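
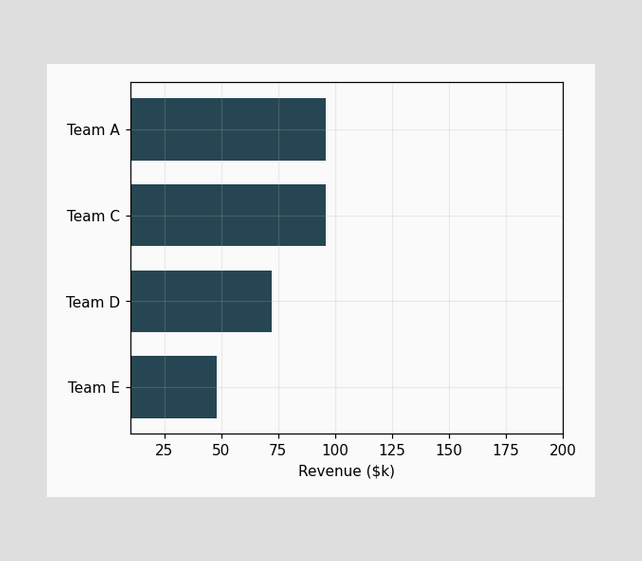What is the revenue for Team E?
$48k

Reading along the chart's x-axis, the Team E bar reaches $48k.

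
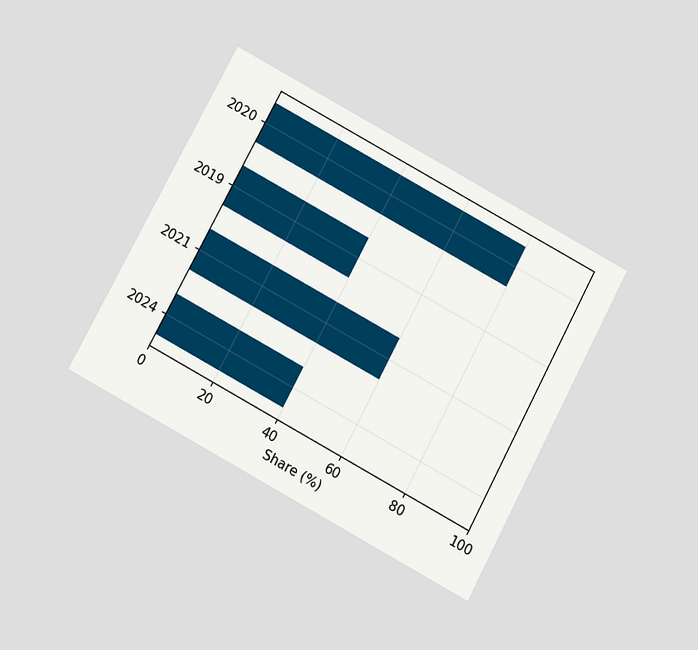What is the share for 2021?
The chart is tilted about 28° clockwise and viewed slightly from below. Reading along the chart's x-axis, the 2021 bar reaches 60%.

60%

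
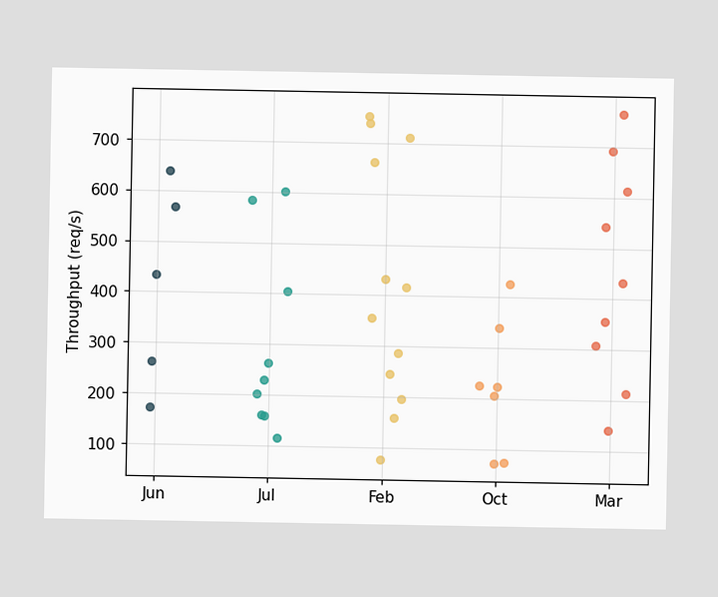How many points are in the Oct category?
Counting the markers in the Oct column gives 7.

7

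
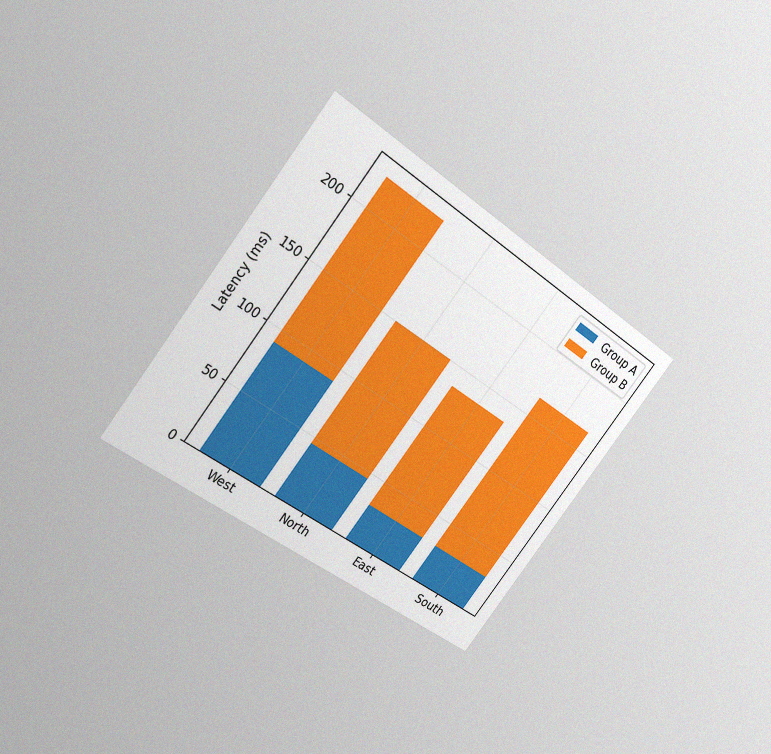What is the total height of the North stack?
The chart is tilted about 37° clockwise and viewed at a slight angle, with some photo noise. The North stack's top reaches 150ms on the y-axis.

150ms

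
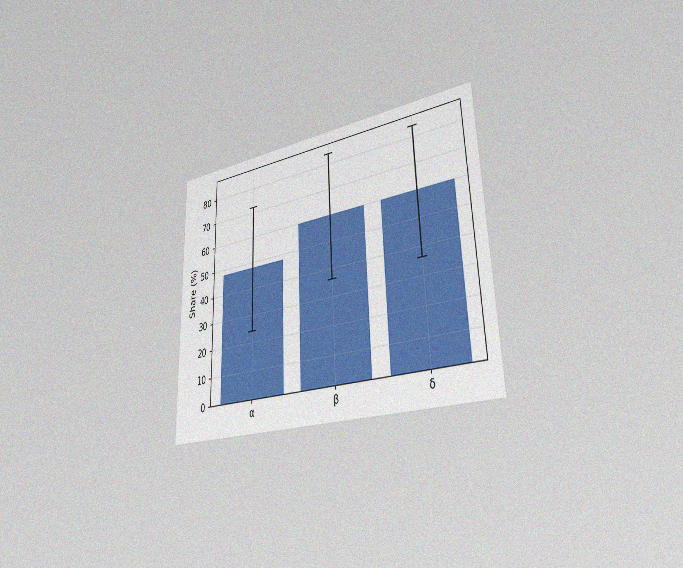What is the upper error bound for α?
72%

The chart is viewed slightly from the right, with some photo noise. The α bar's upper whisker reaches 72%.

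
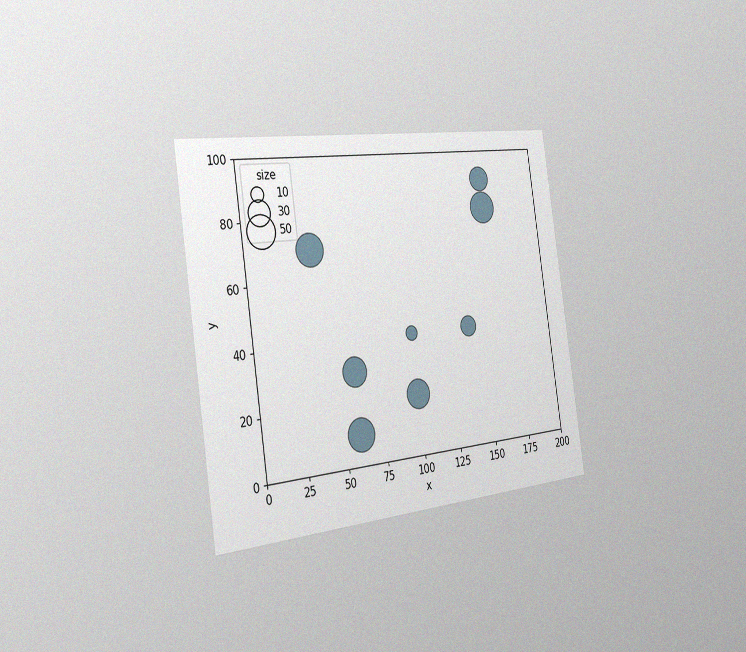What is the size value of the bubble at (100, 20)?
The chart is tilted about 8° counter-clockwise and viewed slightly from the left, with some photo noise. Matching the bubble at (100, 20) against the size legend gives 40.

40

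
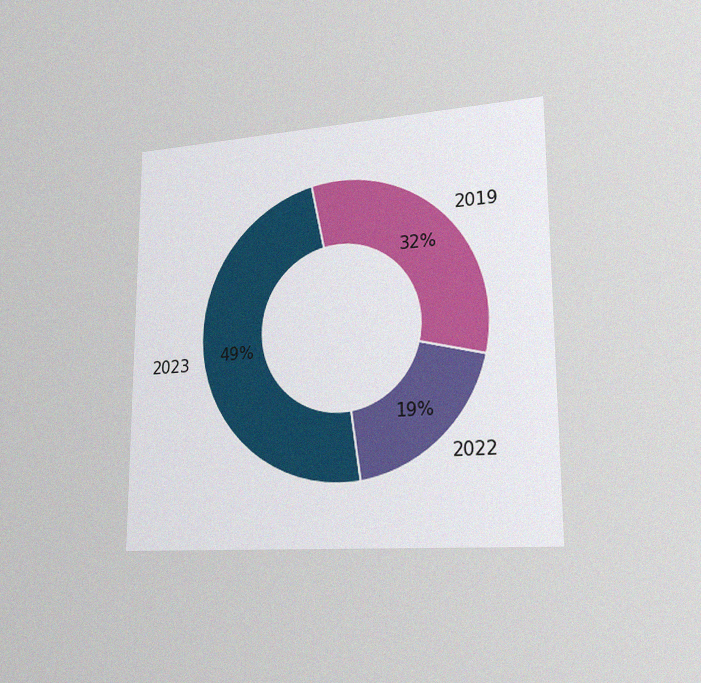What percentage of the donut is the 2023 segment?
The chart is viewed slightly from the right, with some photo noise. The 2023 segment takes up 49% of the ring.

49%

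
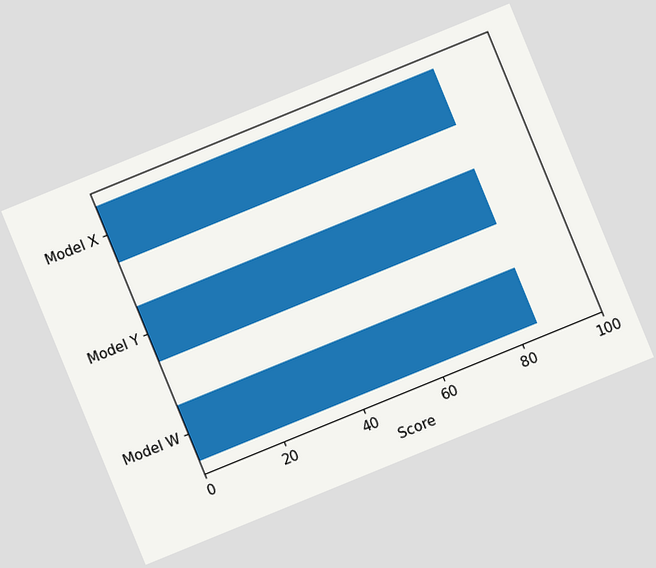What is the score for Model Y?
85

The chart is tilted about 22° counter-clockwise. Reading along the chart's x-axis, the Model Y bar reaches 85.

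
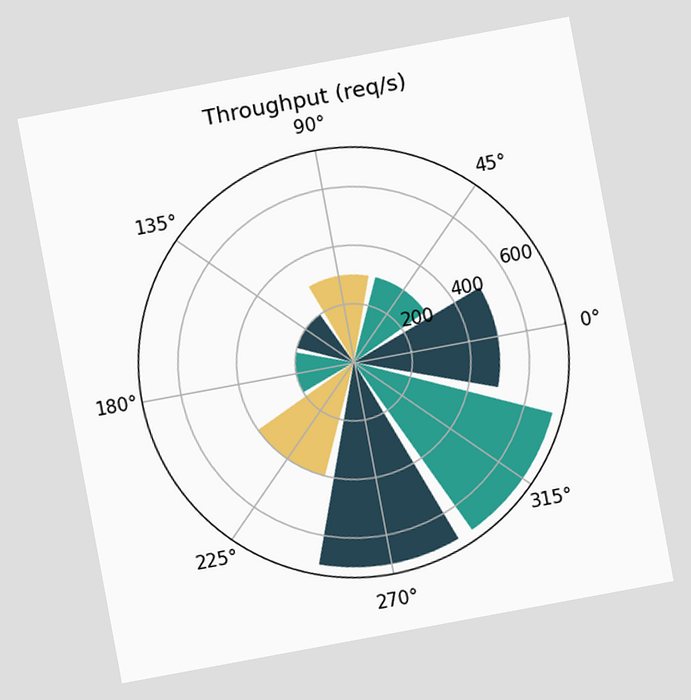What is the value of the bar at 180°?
200req/s

The chart is tilted about 11° counter-clockwise. The bar at 180° reaches 200req/s on the radial axis.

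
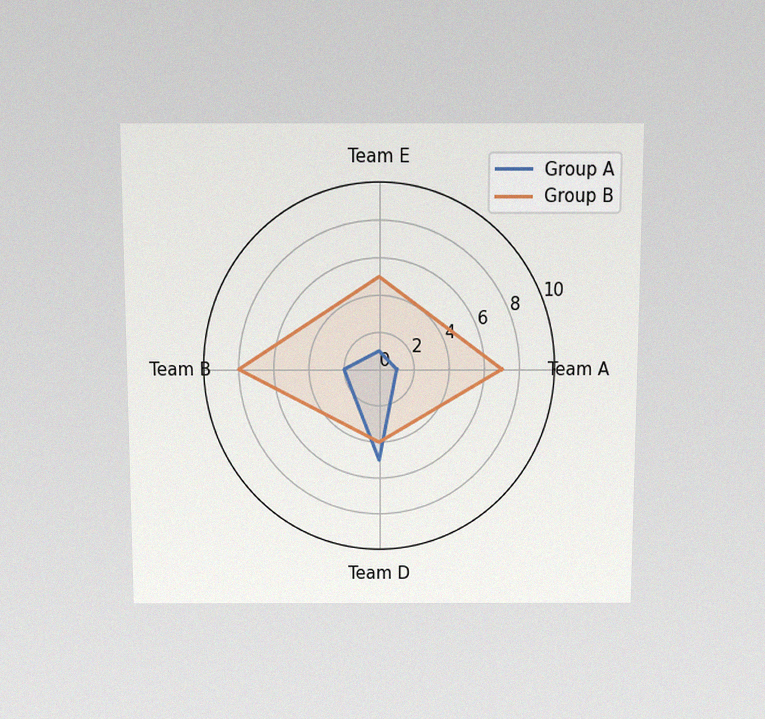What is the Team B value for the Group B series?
8

The chart is viewed slightly from above, with some photo noise. On the Team B axis, Group B reaches 8.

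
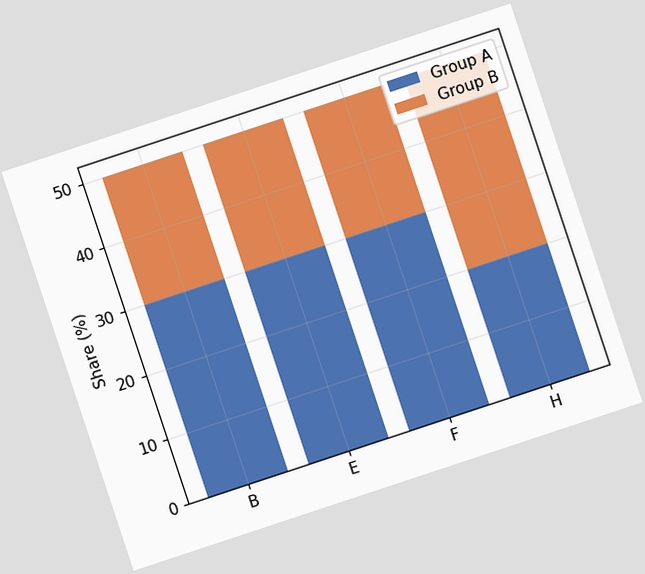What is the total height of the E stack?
50%

The chart is tilted about 18° counter-clockwise. The E stack's top reaches 50% on the y-axis.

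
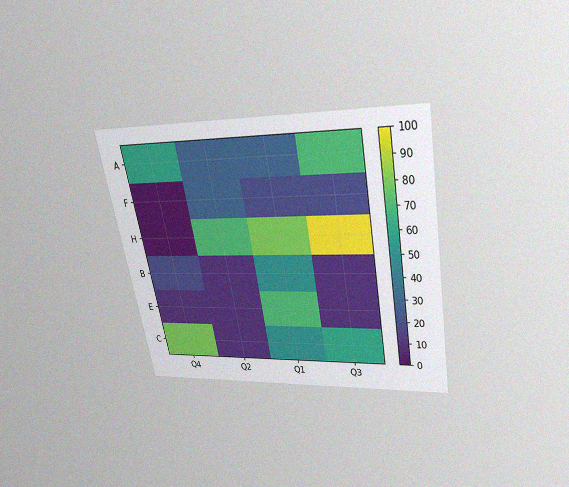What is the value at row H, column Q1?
80

The chart is tilted about 10° counter-clockwise and viewed slightly from above, with some photo noise. Matching cell (H, Q1) against the colorbar gives 80.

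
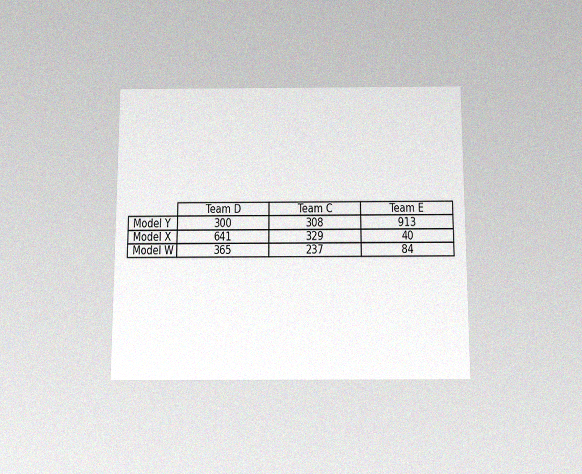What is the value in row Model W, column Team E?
The chart is viewed slightly from below, with some photo noise. The (Model W, Team E) cell reads 84.

84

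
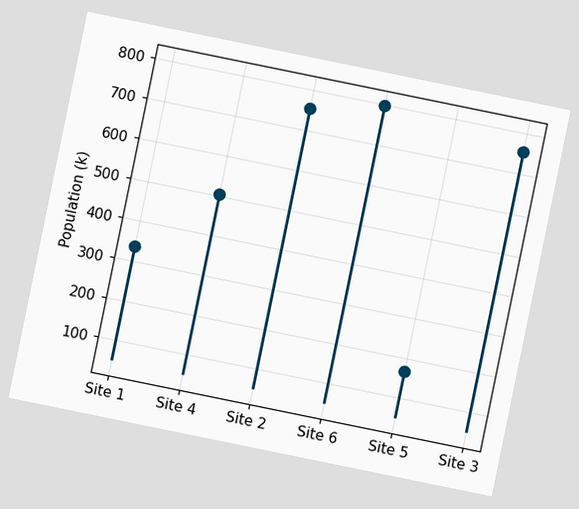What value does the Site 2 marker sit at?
756k

The chart is tilted about 12° clockwise. The Site 2 marker sits at 756k.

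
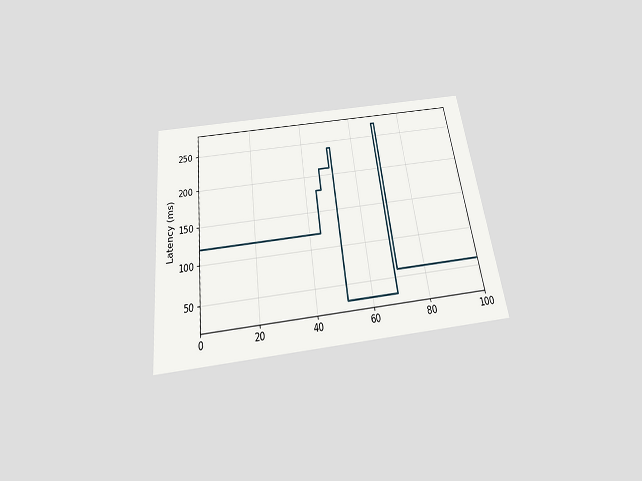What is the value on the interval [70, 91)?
60ms

The chart is tilted about 8° counter-clockwise and viewed slightly from below. On [70, 91) the step sits at 60ms.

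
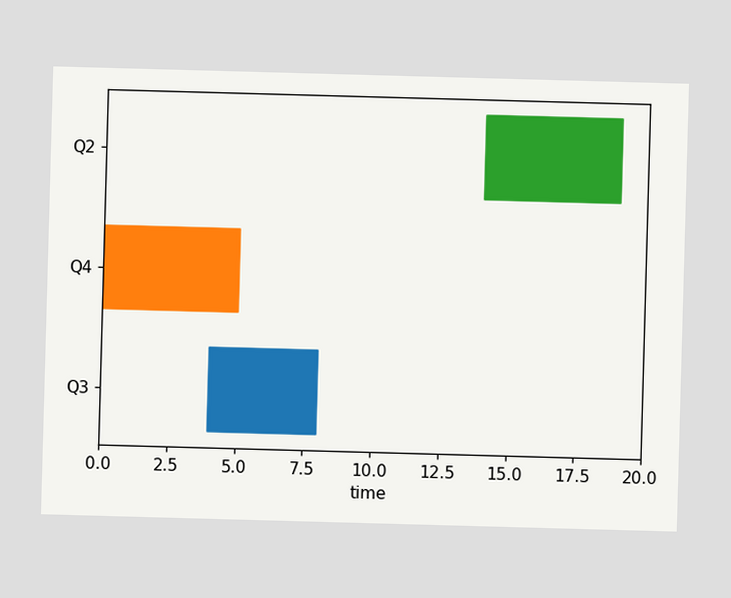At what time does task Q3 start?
The Q3 bar begins at t=4.

4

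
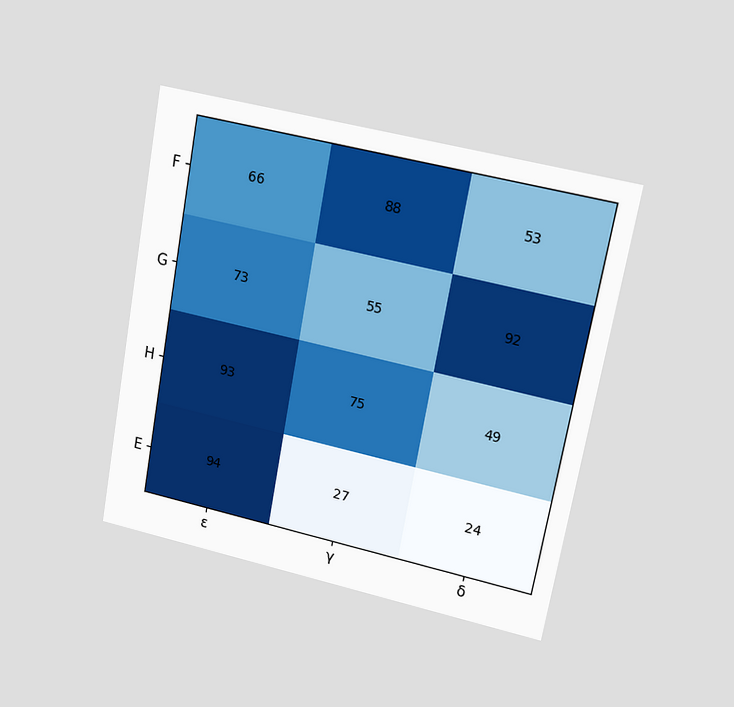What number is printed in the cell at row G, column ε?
The chart is tilted about 10° clockwise and viewed at a slight angle. The (G, ε) cell reads 73.

73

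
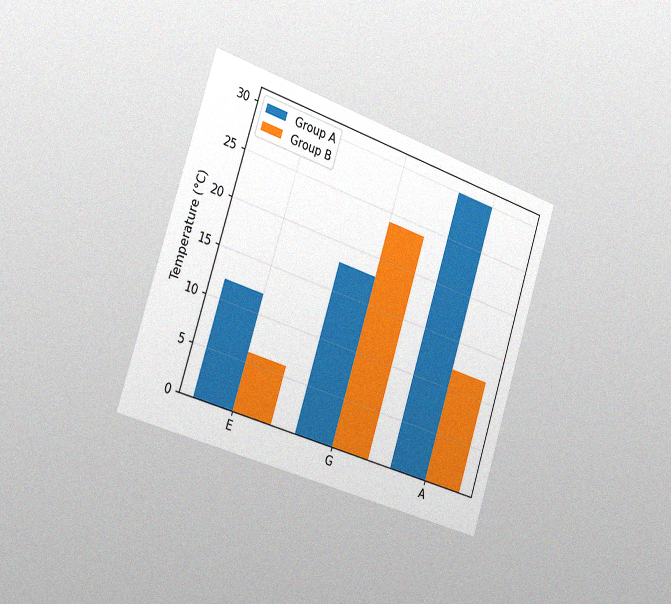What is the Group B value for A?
12°C

The chart is tilted about 18° clockwise and viewed slightly from the left, with some photo noise. The Group B bar at A reaches 12°C on the y-axis.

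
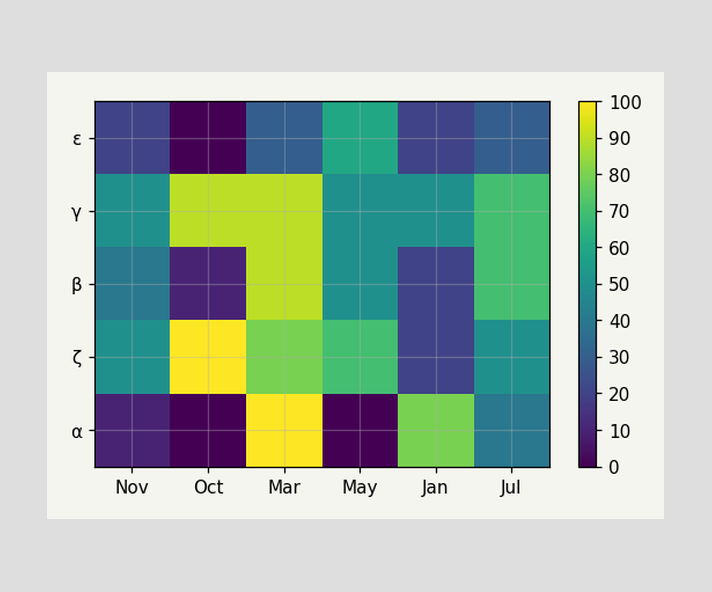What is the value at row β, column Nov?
Matching cell (β, Nov) against the colorbar gives 40.

40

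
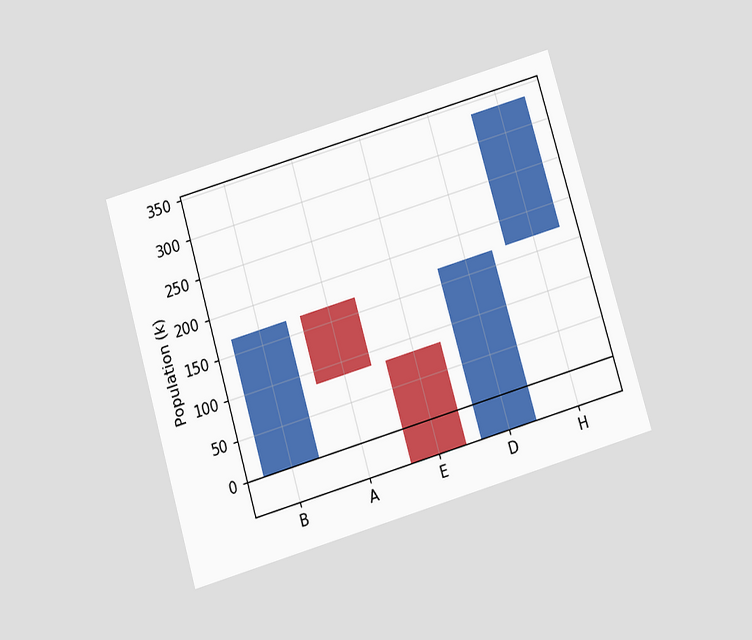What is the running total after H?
The chart is tilted about 16° counter-clockwise and viewed slightly from below. After H the running total reaches 336k.

336k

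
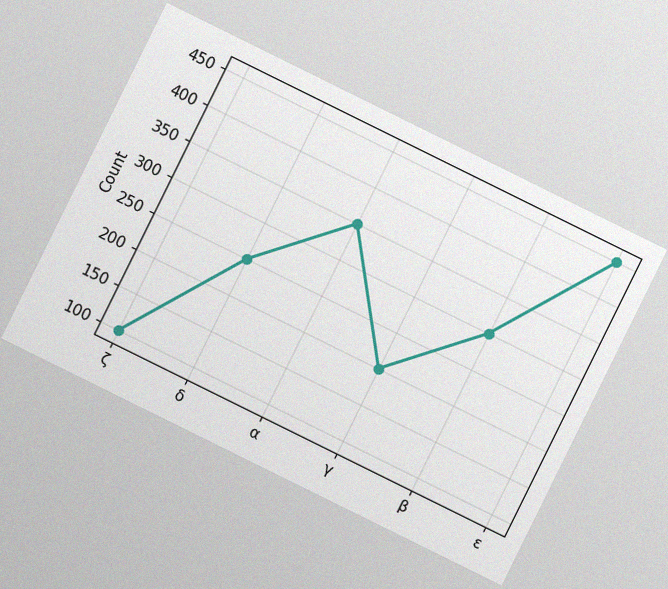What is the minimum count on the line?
100

The chart is tilted about 26° clockwise, with some photo noise. The lowest point is at ζ, and reading across to the y-axis gives 100.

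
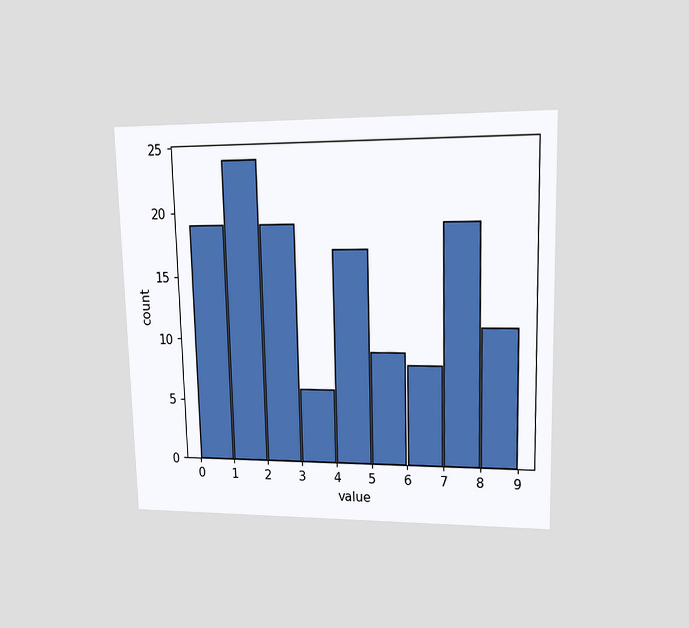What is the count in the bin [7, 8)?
19

The chart is viewed at a slight angle. The [7, 8) bin has height 19.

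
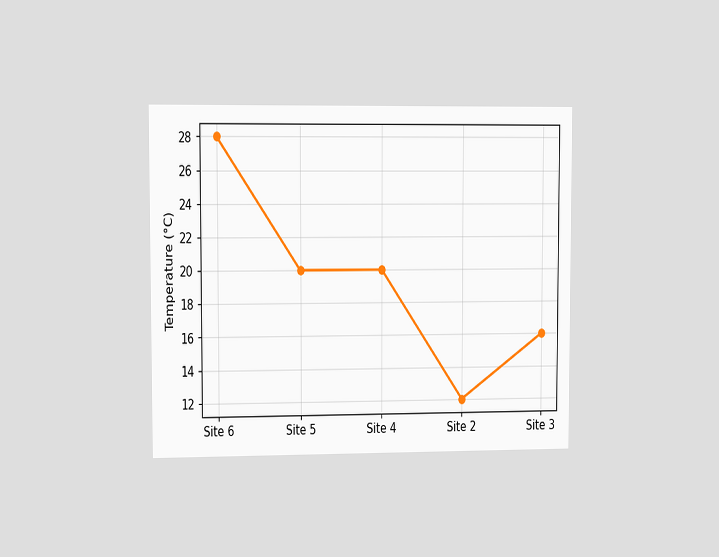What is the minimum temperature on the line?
12°C

The chart is viewed slightly from the left. The lowest point is at Site 2, and reading across to the y-axis gives 12°C.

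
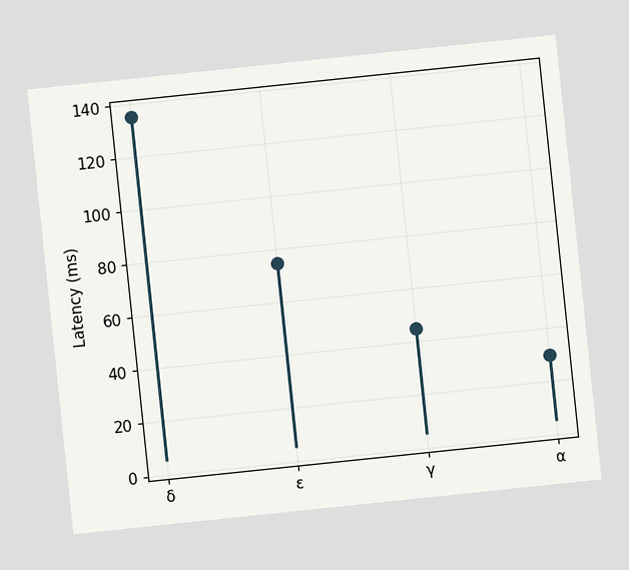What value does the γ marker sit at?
The chart is tilted about 6° counter-clockwise. The γ marker sits at 45ms.

45ms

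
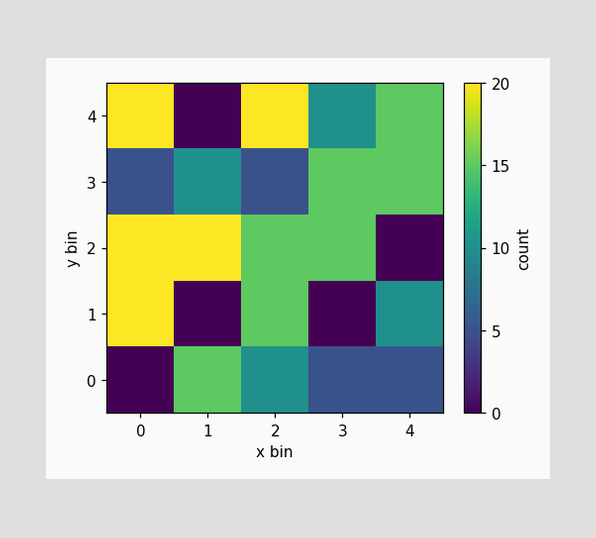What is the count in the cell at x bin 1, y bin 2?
Matching the cell (1, 2) against the colorbar gives 20.

20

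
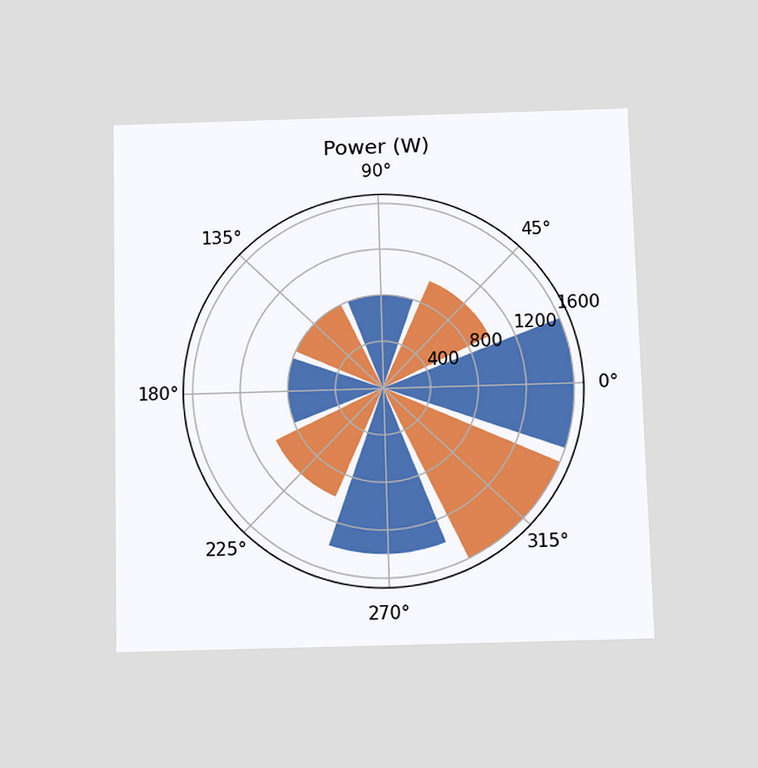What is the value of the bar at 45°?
The chart is viewed slightly from below. The bar at 45° reaches 1000W on the radial axis.

1000W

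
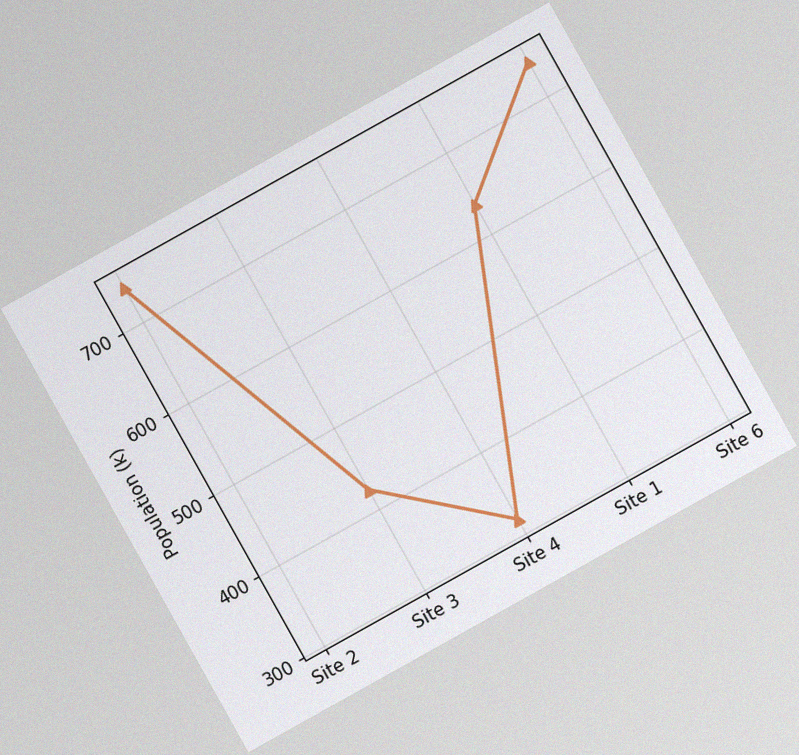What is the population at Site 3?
The chart is tilted about 29° counter-clockwise, with some photo noise. At Site 3, the line is at 424k.

424k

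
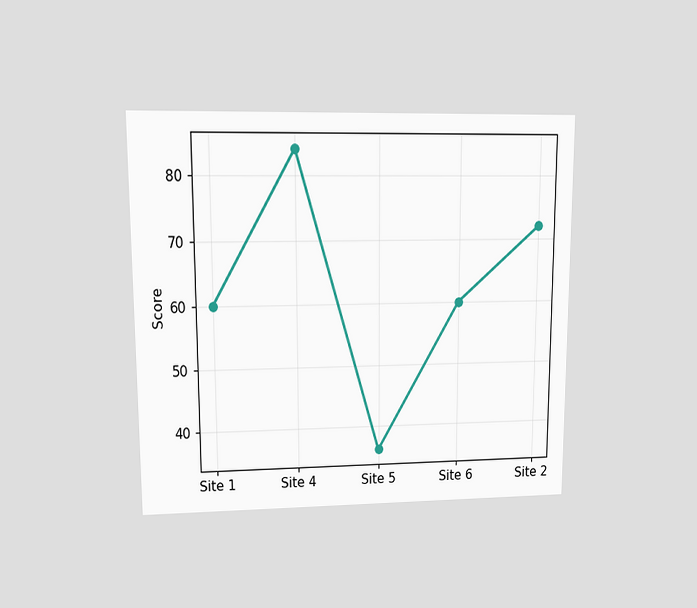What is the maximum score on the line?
84

The chart is viewed at a slight angle. The highest point is at Site 4, and reading across to the y-axis gives 84.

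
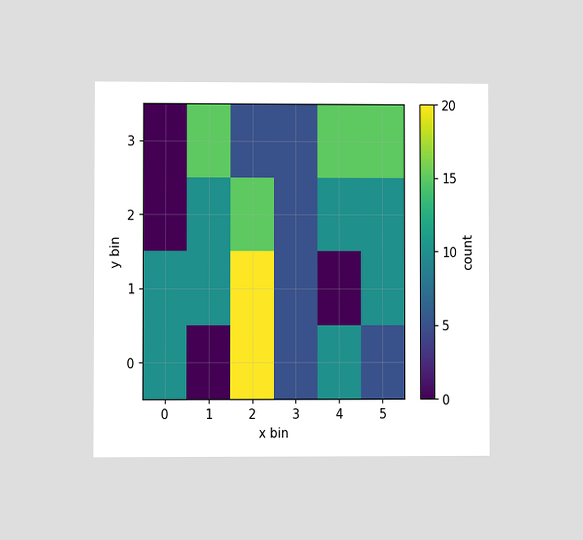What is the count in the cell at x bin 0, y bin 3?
0

The chart is viewed at a slight angle. Matching the cell (0, 3) against the colorbar gives 0.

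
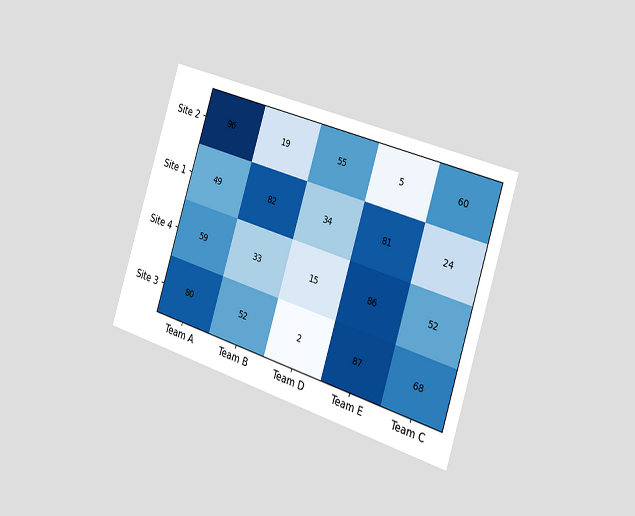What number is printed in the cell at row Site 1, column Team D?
The chart is tilted about 17° clockwise and viewed slightly from the right. The (Site 1, Team D) cell reads 34.

34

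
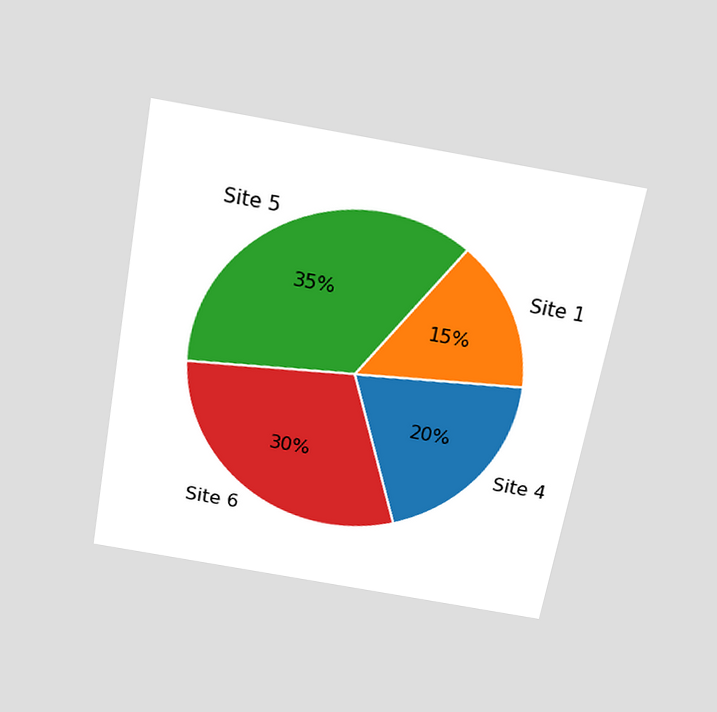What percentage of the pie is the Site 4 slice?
20%

The chart is tilted about 10° clockwise and viewed slightly from above. The Site 4 slice takes up 20% of the pie.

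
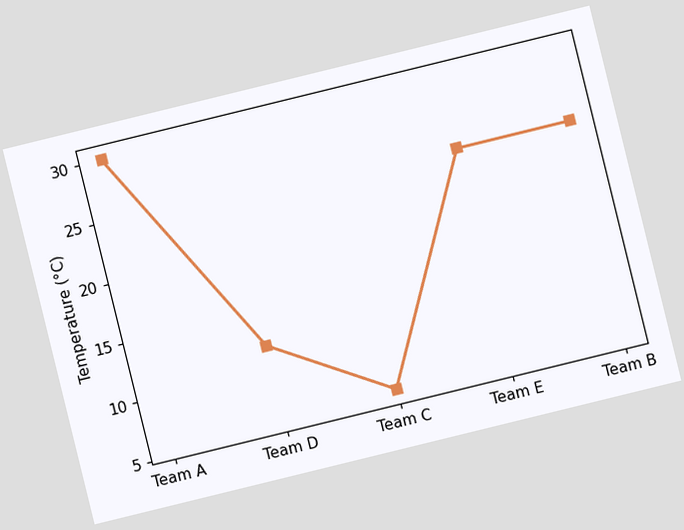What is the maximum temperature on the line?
The chart is tilted about 14° counter-clockwise. The highest point is at Team A, and reading across to the y-axis gives 30°C.

30°C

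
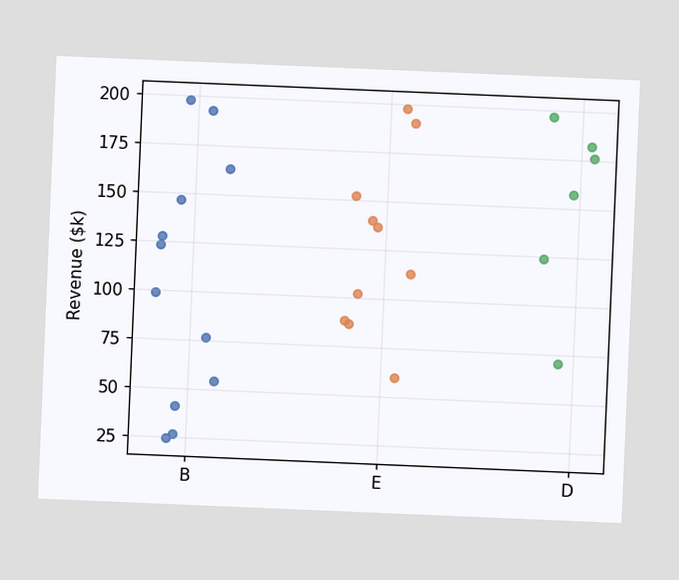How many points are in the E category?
10

The chart is tilted about 2° clockwise. Counting the markers in the E column gives 10.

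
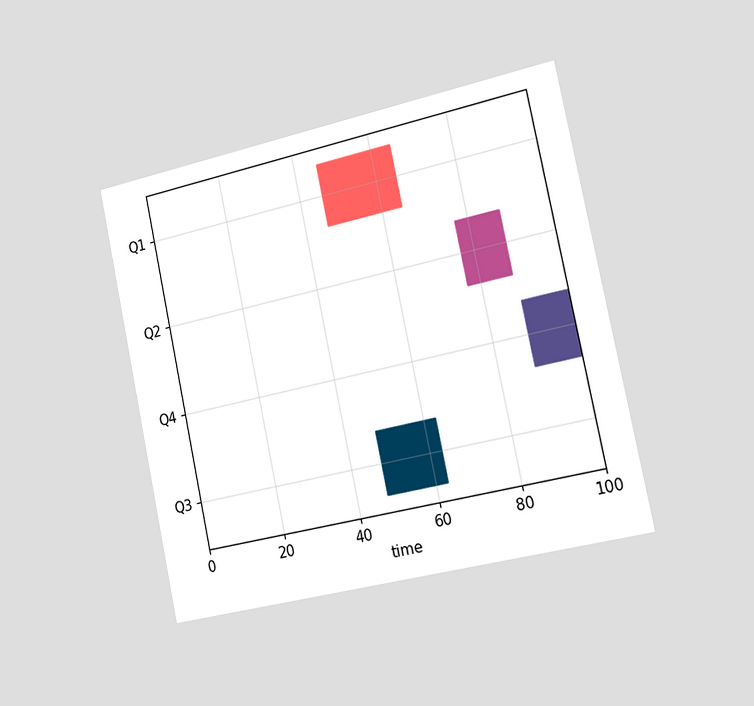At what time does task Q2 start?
The chart is tilted about 12° counter-clockwise and viewed slightly from the right. The Q2 bar begins at t=77.

77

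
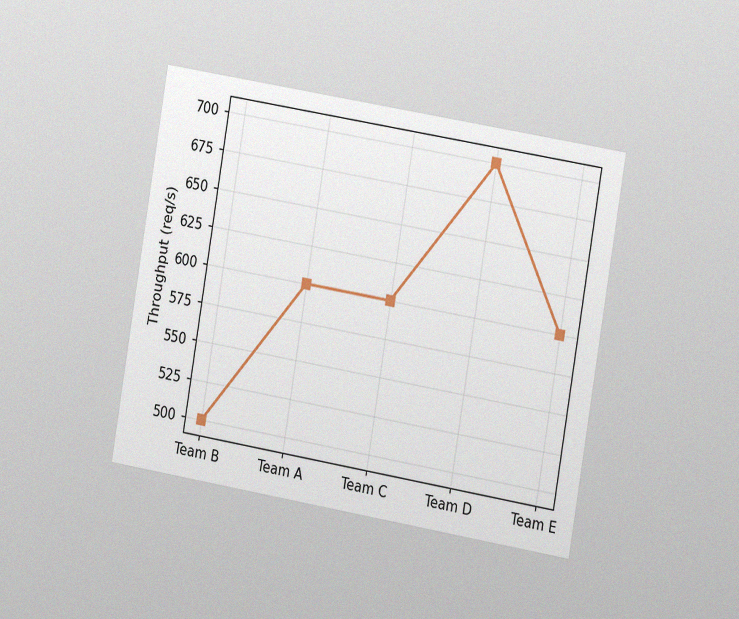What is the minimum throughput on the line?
The chart is tilted about 10° clockwise and viewed slightly from the right, with some photo noise. The lowest point is at Team B, and reading across to the y-axis gives 500req/s.

500req/s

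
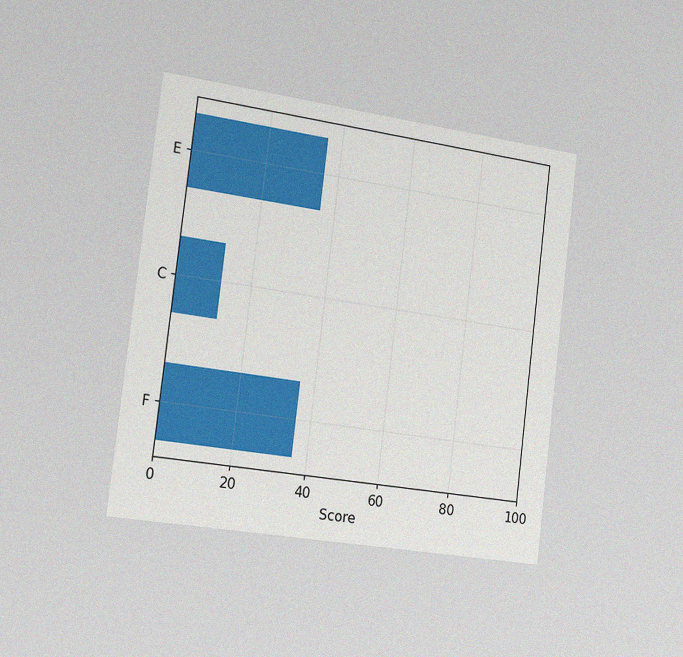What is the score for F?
The chart is tilted about 7° clockwise and viewed slightly from the left, with some photo noise. Reading along the chart's x-axis, the F bar reaches 36.

36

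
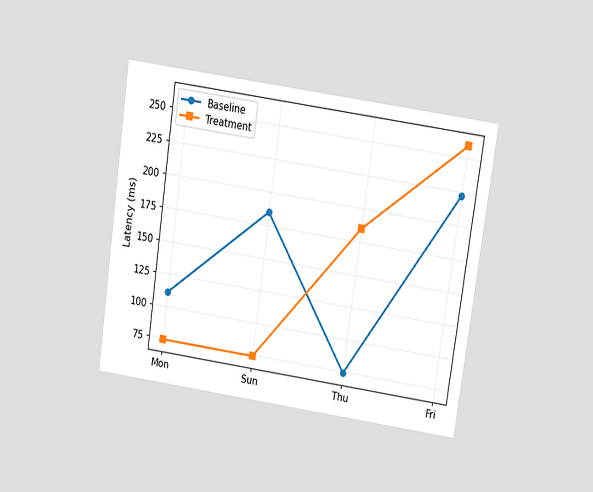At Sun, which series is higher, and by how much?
The chart is tilted about 8° clockwise and viewed slightly from above. At Sun, Baseline sits above the other line by 111ms.

Baseline, by 111ms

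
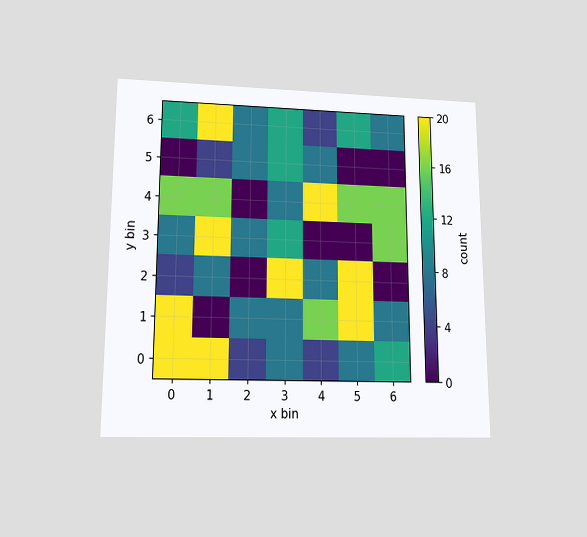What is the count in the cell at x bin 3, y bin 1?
8

The chart is viewed at a slight angle. Matching the cell (3, 1) against the colorbar gives 8.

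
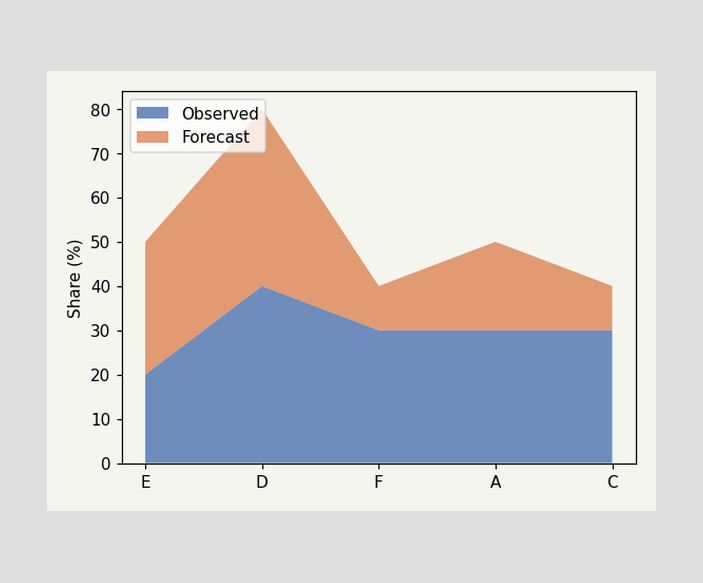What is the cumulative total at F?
40%

The stacked total at F reaches 40%.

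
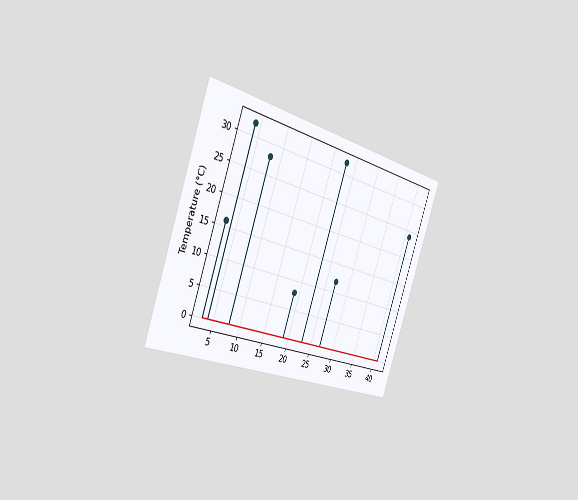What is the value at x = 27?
12°C

The chart is tilted about 20° clockwise and viewed slightly from the left. The stem at x=27 reaches 12°C.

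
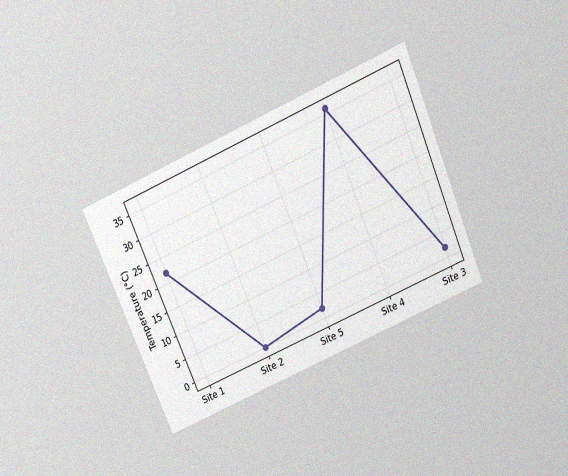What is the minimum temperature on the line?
The chart is tilted about 23° counter-clockwise and viewed slightly from above, with some photo noise. The lowest point is at Site 2, and reading across to the y-axis gives 0°C.

0°C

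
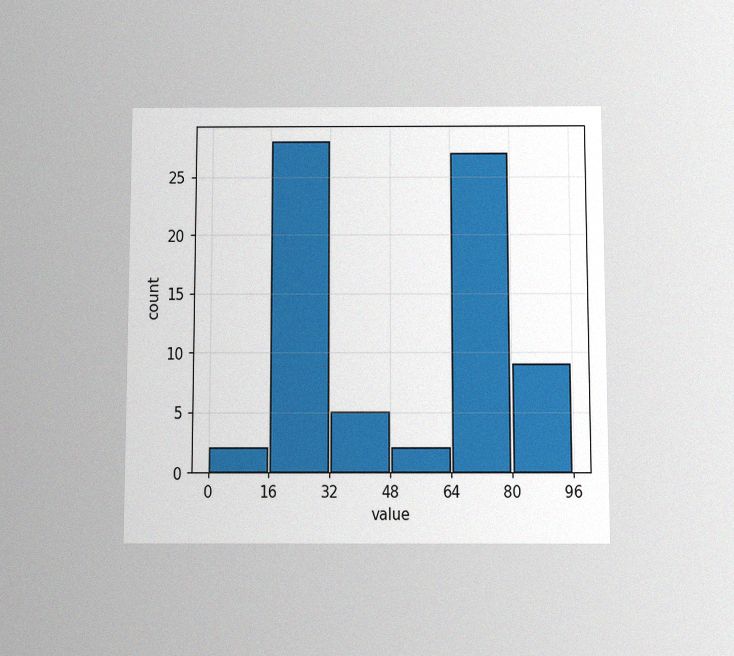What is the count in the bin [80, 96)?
The chart is viewed slightly from below, with some photo noise. The [80, 96) bin has height 9.

9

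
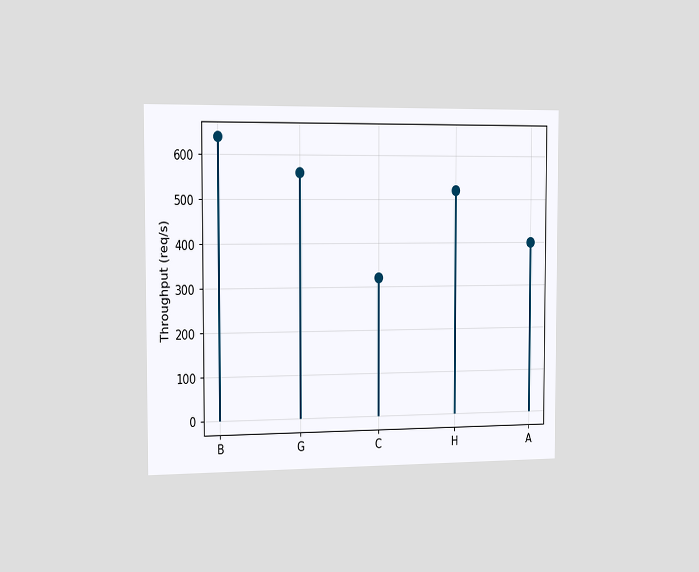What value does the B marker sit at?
The chart is viewed slightly from the left. The B marker sits at 640req/s.

640req/s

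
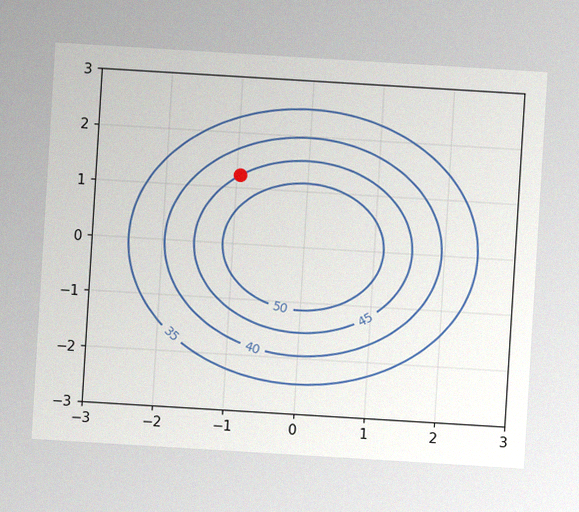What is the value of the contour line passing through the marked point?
45

The chart is tilted about 3° clockwise, with some photo noise. The marked point sits on the contour labelled 45.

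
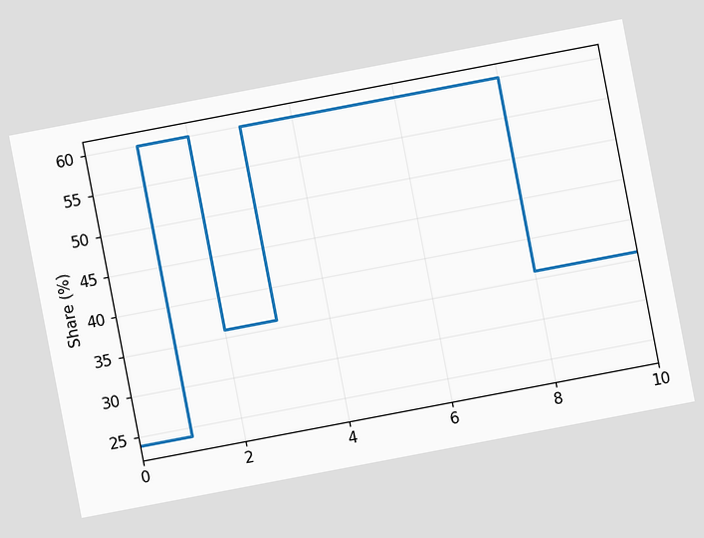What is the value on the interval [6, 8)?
The chart is tilted about 11° counter-clockwise. On [6, 8) the step sits at 60%.

60%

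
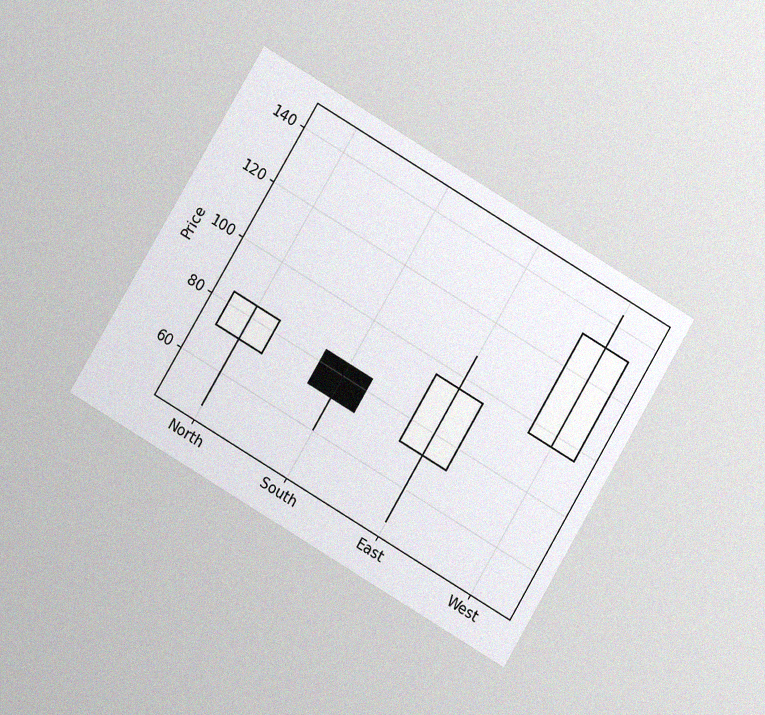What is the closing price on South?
The chart is tilted about 31° clockwise and viewed at a slight angle, with some photo noise. The South candle closes at 72.

72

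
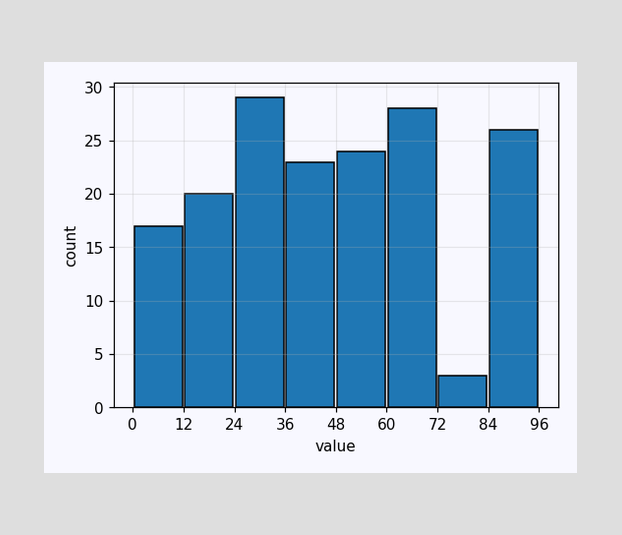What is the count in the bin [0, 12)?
17

The [0, 12) bin has height 17.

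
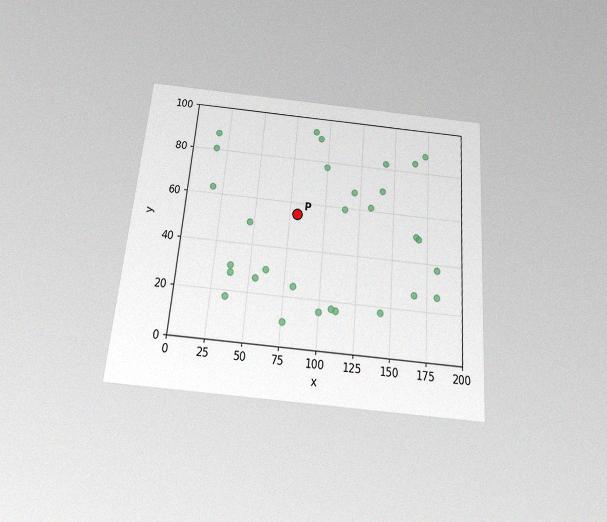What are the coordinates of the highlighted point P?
The chart is tilted about 5° clockwise and viewed slightly from below, with some photo noise. Following the gridlines from P to each axis, P sits at (80, 55).

(80, 55)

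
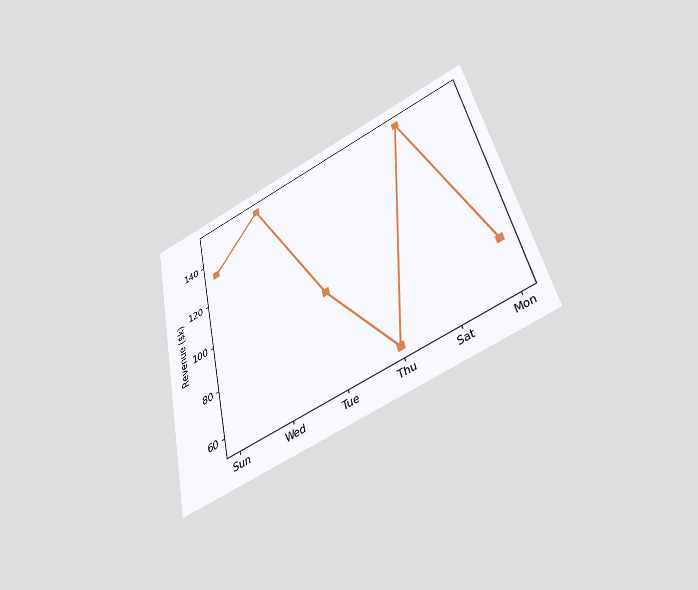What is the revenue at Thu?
The chart is tilted about 13° counter-clockwise and viewed slightly from below. At Thu, the line is at $57k.

$57k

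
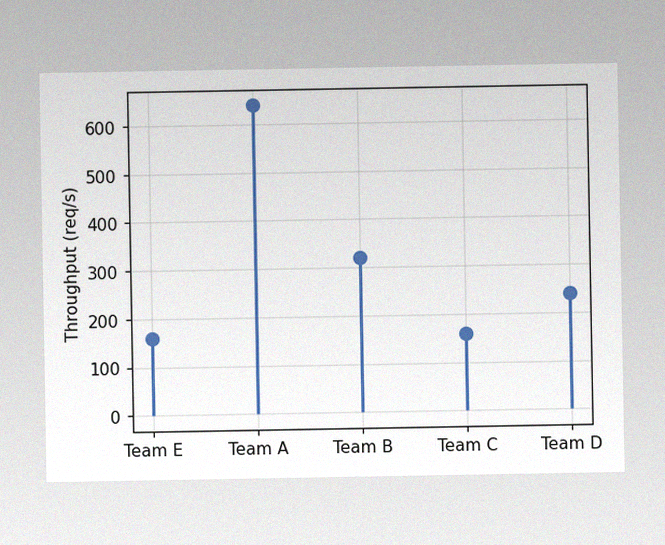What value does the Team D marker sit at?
240req/s

The image has some photo noise and uneven lighting. The Team D marker sits at 240req/s.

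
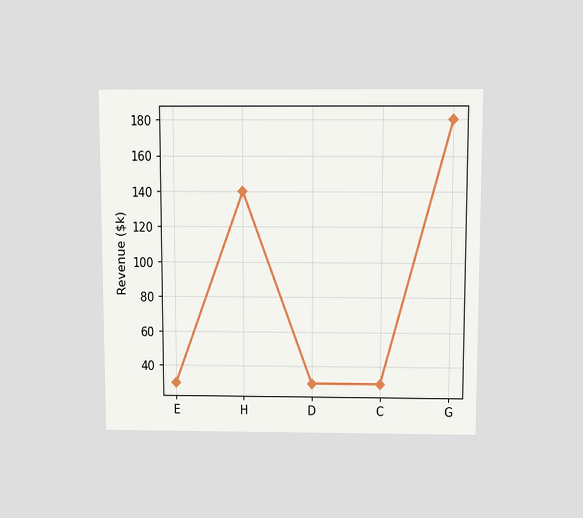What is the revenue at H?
The chart is viewed slightly from above. At H, the line is at $140k.

$140k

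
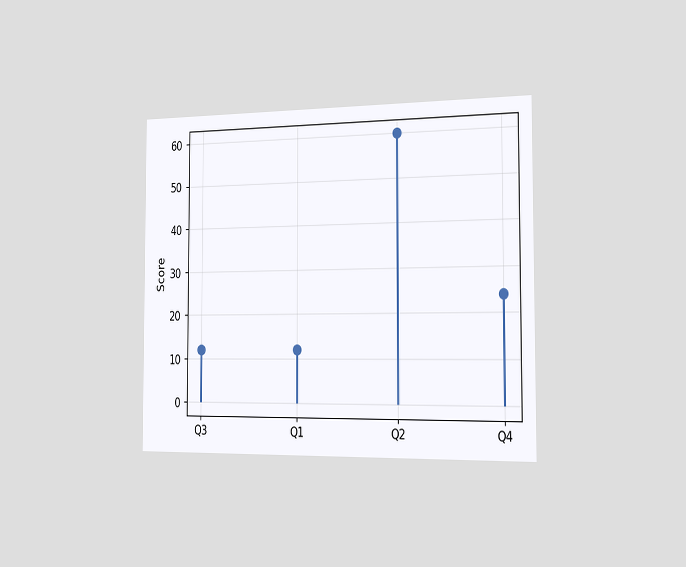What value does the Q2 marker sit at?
The chart is viewed slightly from the right. The Q2 marker sits at 60.

60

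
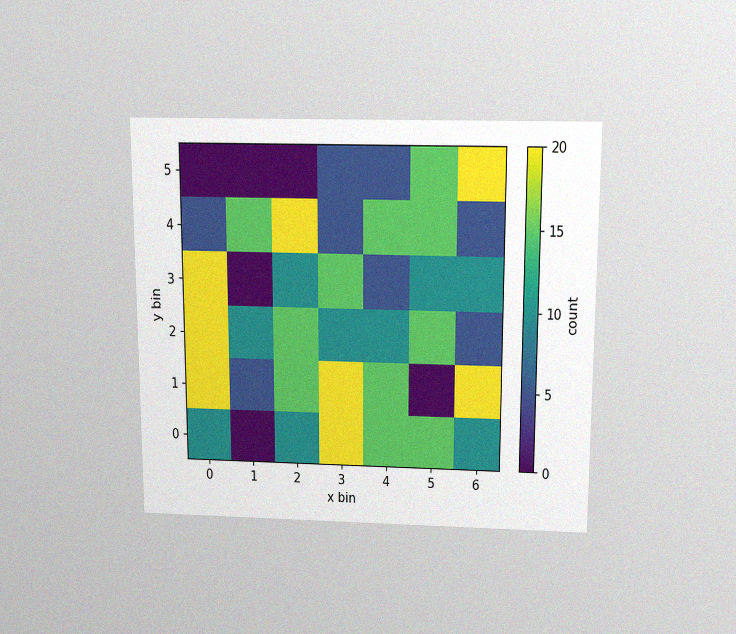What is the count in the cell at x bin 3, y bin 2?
10

The chart is viewed slightly from above, with some photo noise. Matching the cell (3, 2) against the colorbar gives 10.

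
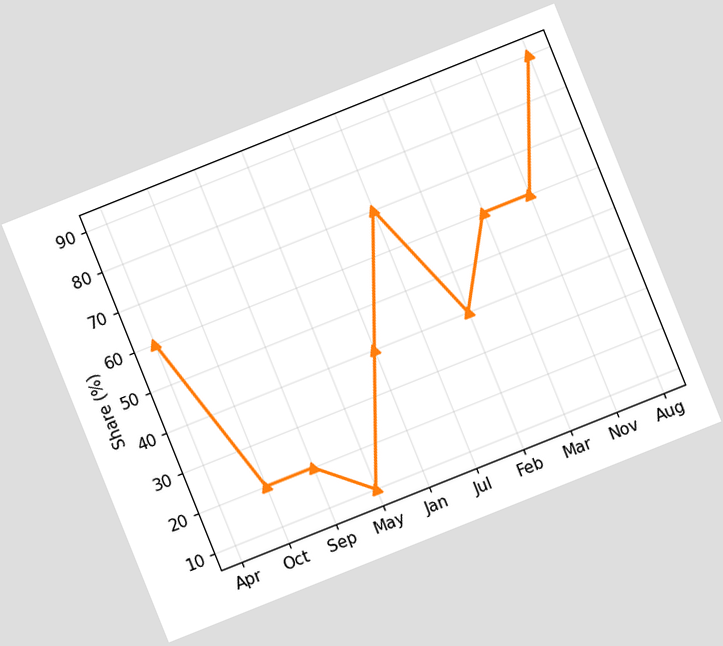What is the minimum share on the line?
10%

The chart is tilted about 22° counter-clockwise. The lowest point is at May, and reading across to the y-axis gives 10%.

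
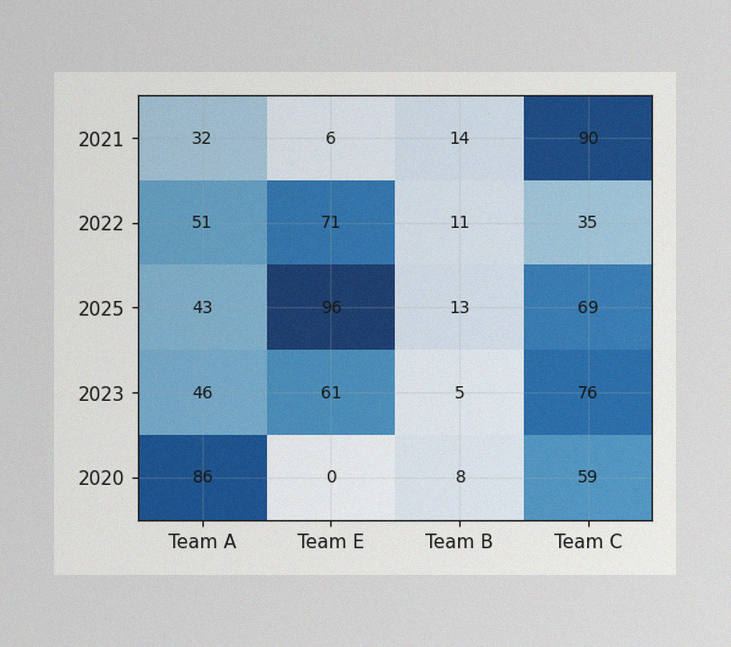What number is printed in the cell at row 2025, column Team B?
13

The image has some photo noise and uneven lighting. The (2025, Team B) cell reads 13.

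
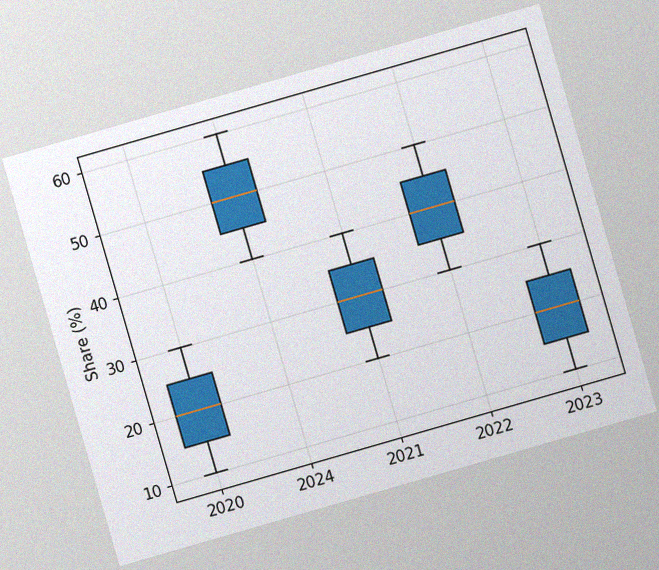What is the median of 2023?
The chart is tilted about 16° counter-clockwise, with some photo noise. The median line in the 2023 box sits at 20%.

20%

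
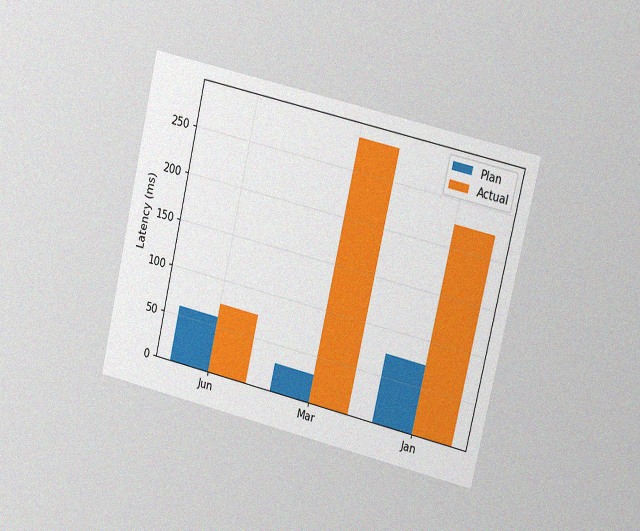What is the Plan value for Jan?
The chart is tilted about 13° clockwise and viewed slightly from the right, with some photo noise. The Plan bar at Jan reaches 75ms on the y-axis.

75ms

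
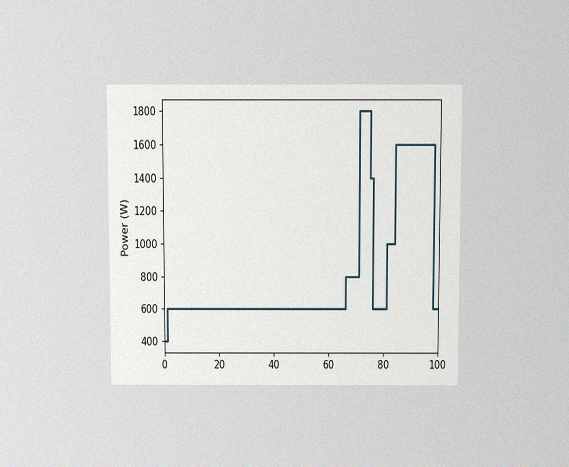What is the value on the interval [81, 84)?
The chart is viewed slightly from above, with some photo noise. On [81, 84) the step sits at 1000W.

1000W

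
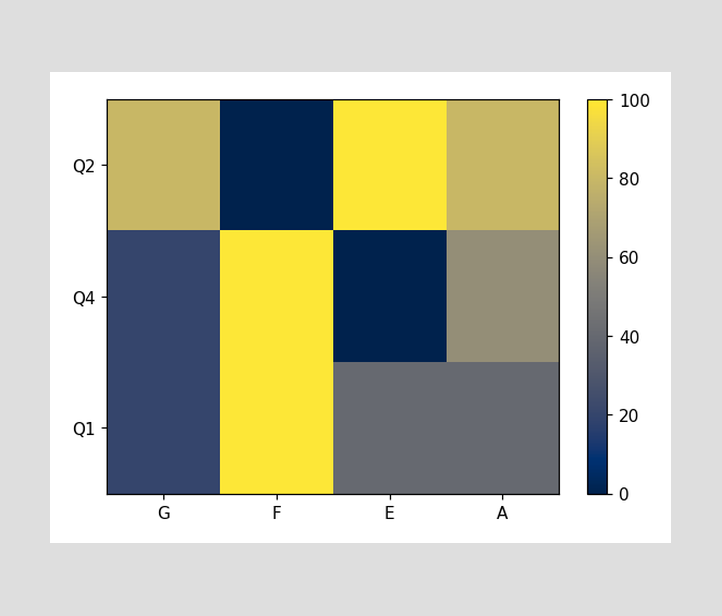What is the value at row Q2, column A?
80

Matching cell (Q2, A) against the colorbar gives 80.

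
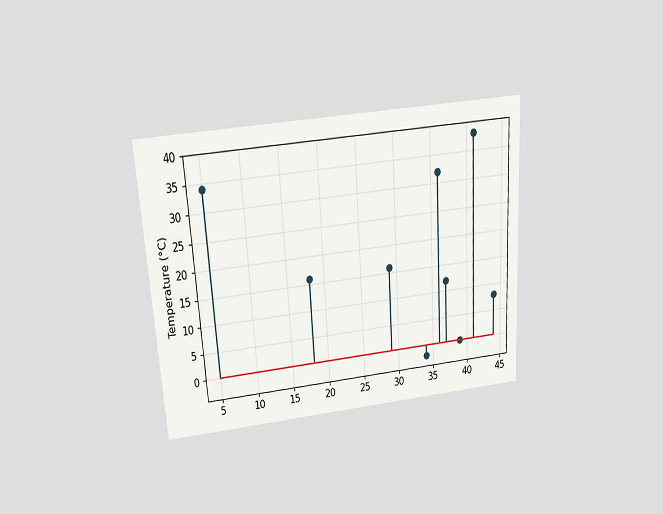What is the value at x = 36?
32°C

The chart is tilted about 4° counter-clockwise and viewed slightly from above. The stem at x=36 reaches 32°C.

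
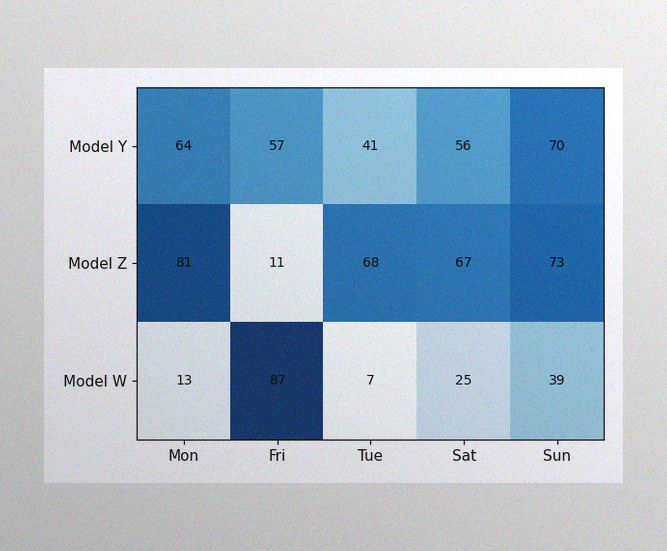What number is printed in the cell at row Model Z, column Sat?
67

The image has some photo noise and uneven lighting. The (Model Z, Sat) cell reads 67.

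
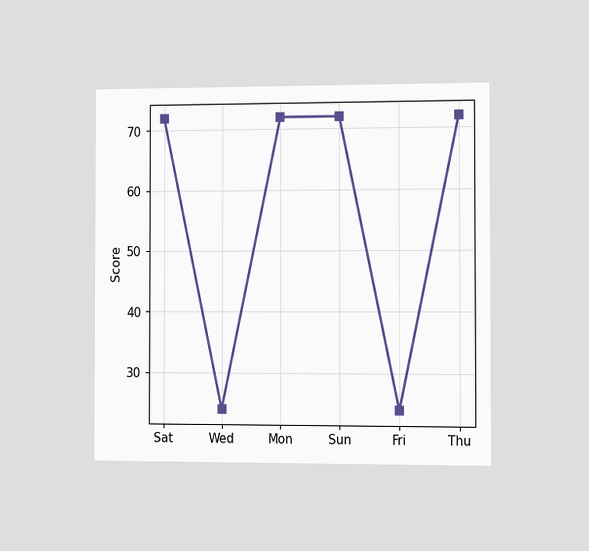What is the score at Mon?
72

The chart is viewed slightly from the right. At Mon, the line is at 72.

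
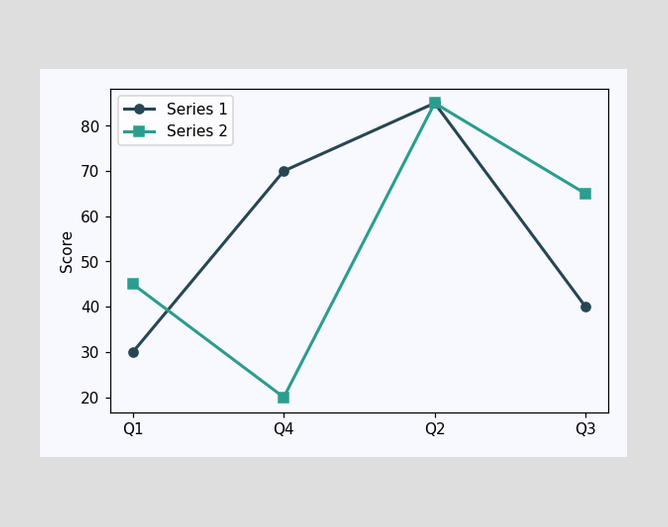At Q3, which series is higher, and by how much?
At Q3, Series 2 sits above the other line by 25.

Series 2, by 25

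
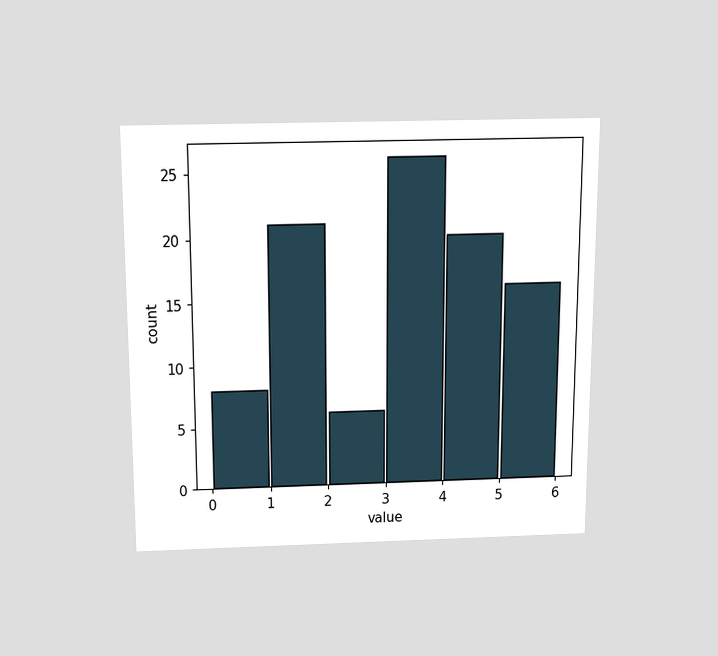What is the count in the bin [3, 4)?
26

The chart is viewed slightly from above. The [3, 4) bin has height 26.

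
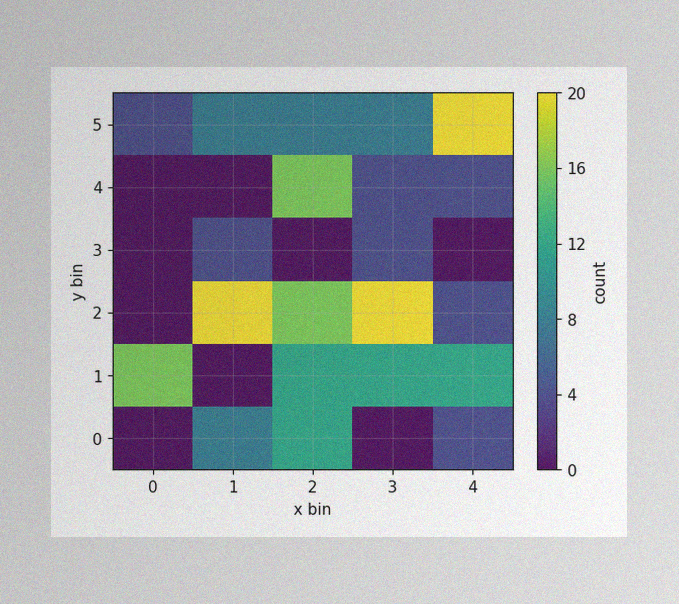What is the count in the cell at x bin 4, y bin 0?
The image has some photo noise and uneven lighting. Matching the cell (4, 0) against the colorbar gives 4.

4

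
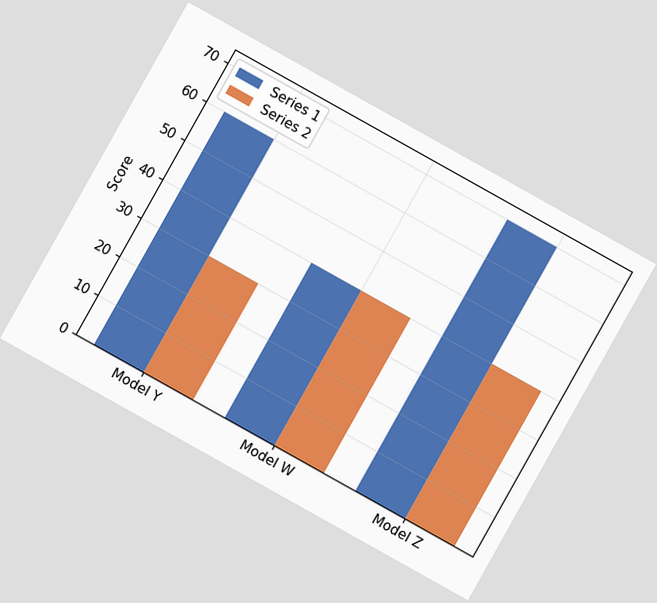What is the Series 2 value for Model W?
40

The chart is tilted about 29° clockwise. The Series 2 bar at Model W reaches 40 on the y-axis.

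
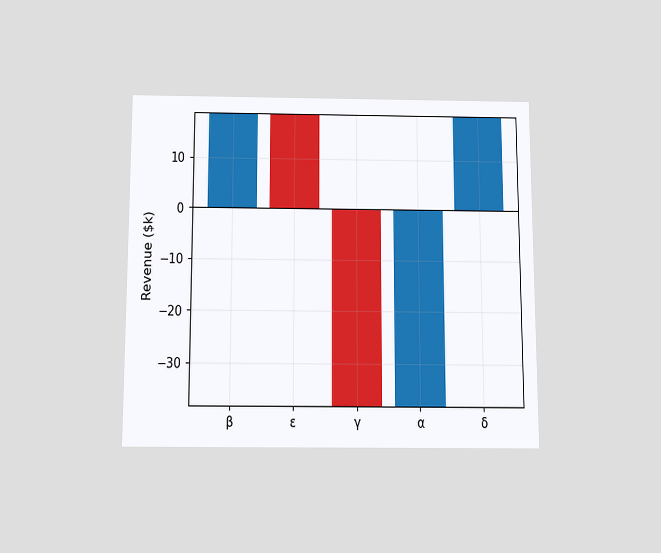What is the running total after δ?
The chart is viewed slightly from below. After δ the running total reaches $19k.

$19k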